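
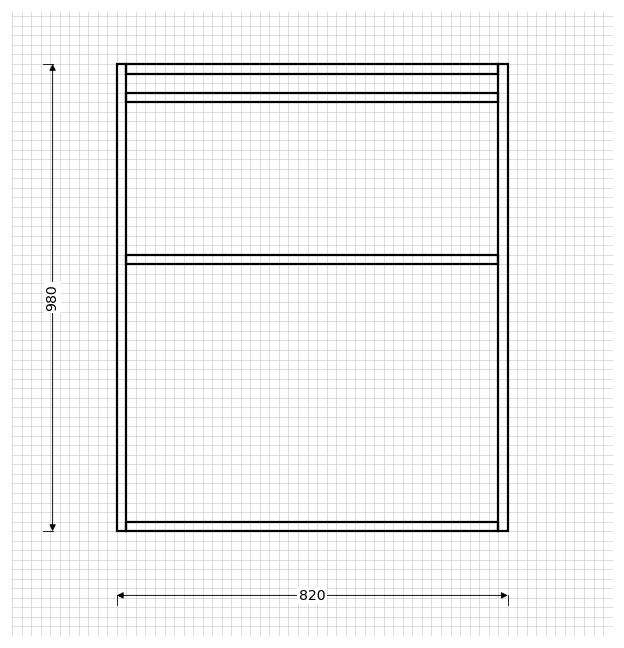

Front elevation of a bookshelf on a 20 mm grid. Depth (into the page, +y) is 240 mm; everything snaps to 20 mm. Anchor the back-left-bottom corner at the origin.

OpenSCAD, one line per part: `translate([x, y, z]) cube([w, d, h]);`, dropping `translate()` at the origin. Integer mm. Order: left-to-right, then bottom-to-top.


cube([20, 240, 980]);
translate([20, 0, 0]) cube([780, 240, 20]);
translate([20, 0, 560]) cube([780, 240, 20]);
translate([20, 0, 900]) cube([780, 240, 20]);
translate([20, 0, 960]) cube([780, 240, 20]);
translate([800, 0, 0]) cube([20, 240, 980]);


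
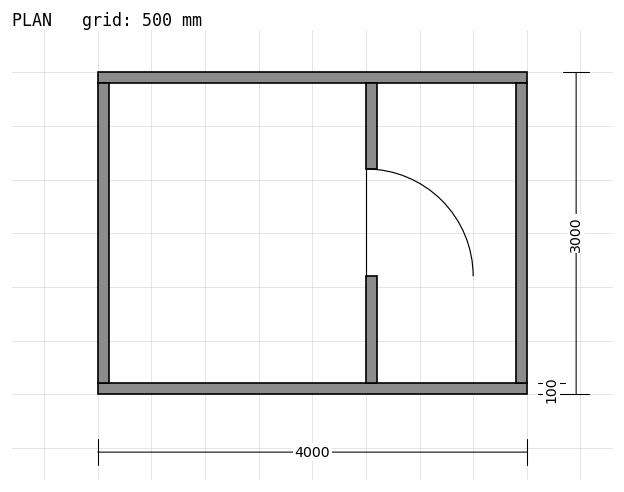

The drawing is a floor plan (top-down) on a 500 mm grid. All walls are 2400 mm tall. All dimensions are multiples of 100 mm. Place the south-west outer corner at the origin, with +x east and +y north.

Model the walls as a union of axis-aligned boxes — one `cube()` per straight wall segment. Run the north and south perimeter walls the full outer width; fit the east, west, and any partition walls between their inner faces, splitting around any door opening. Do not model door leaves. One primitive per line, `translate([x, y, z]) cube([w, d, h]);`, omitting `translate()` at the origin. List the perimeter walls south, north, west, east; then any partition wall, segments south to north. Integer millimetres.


cube([4000, 100, 2400]);
translate([0, 2900, 0]) cube([4000, 100, 2400]);
translate([0, 100, 0]) cube([100, 2800, 2400]);
translate([3900, 100, 0]) cube([100, 2800, 2400]);
translate([2500, 100, 0]) cube([100, 1000, 2400]);
translate([2500, 2100, 0]) cube([100, 800, 2400]);


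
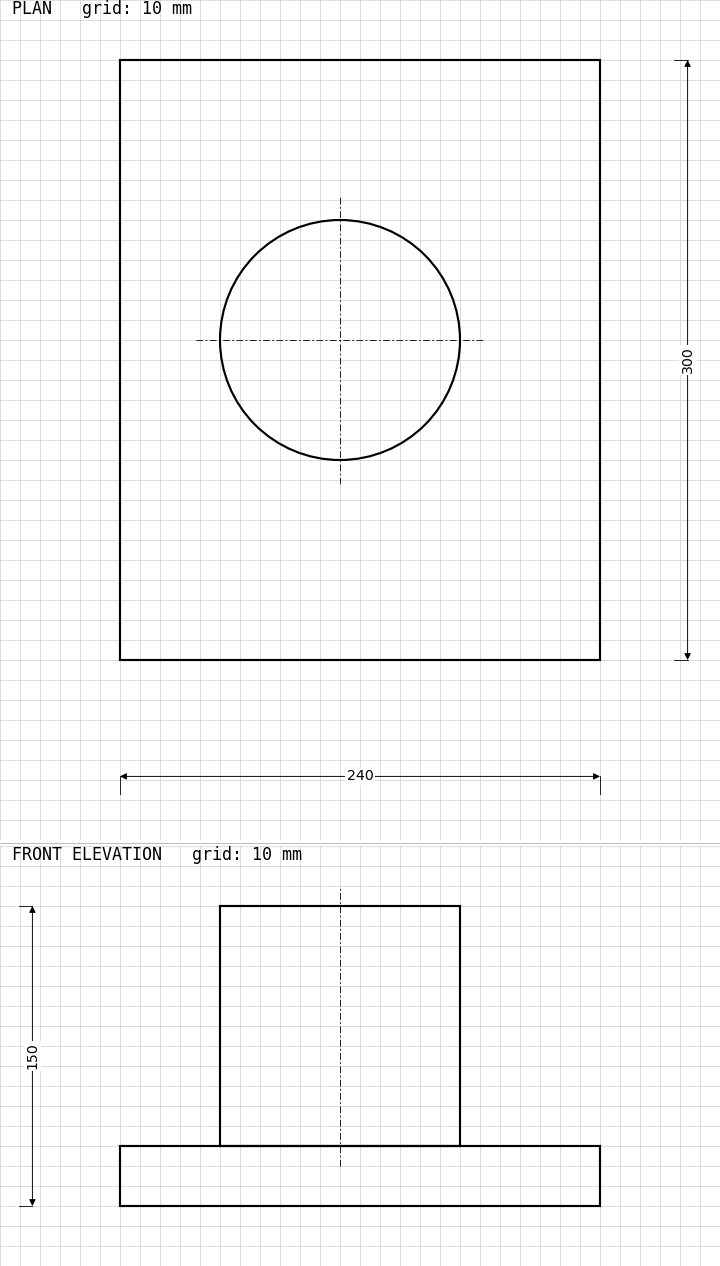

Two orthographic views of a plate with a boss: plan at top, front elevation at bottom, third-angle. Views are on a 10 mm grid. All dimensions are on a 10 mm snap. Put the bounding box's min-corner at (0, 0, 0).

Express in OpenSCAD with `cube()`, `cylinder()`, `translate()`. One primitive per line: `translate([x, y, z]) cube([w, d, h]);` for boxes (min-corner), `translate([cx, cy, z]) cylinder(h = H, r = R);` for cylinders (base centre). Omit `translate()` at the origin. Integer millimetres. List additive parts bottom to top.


cube([240, 300, 30]);
translate([110, 160, 30]) cylinder(h = 120, r = 60);


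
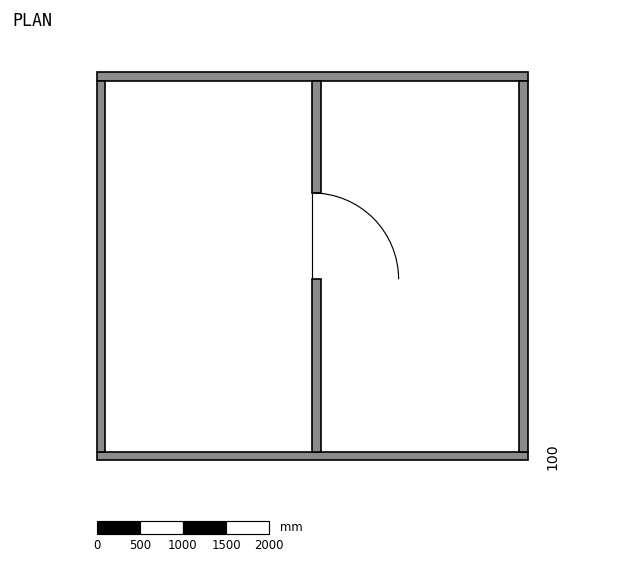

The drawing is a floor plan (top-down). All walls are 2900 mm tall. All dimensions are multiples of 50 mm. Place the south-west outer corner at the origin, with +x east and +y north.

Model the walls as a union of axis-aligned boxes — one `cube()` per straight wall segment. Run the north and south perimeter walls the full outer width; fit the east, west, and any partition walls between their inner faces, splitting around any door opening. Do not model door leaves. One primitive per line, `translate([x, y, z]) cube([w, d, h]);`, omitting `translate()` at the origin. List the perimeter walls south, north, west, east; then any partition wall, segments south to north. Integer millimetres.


cube([5000, 100, 2900]);
translate([0, 4400, 0]) cube([5000, 100, 2900]);
translate([0, 100, 0]) cube([100, 4300, 2900]);
translate([4900, 100, 0]) cube([100, 4300, 2900]);
translate([2500, 100, 0]) cube([100, 2000, 2900]);
translate([2500, 3100, 0]) cube([100, 1300, 2900]);


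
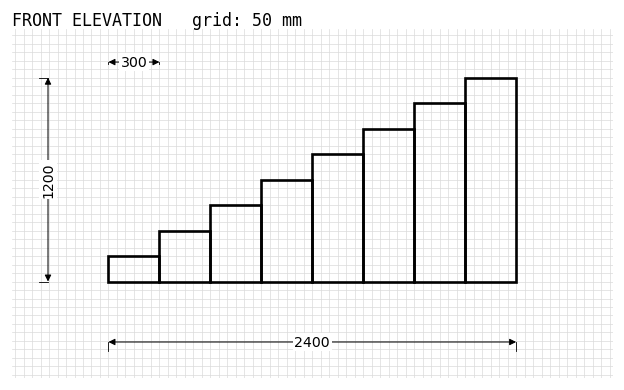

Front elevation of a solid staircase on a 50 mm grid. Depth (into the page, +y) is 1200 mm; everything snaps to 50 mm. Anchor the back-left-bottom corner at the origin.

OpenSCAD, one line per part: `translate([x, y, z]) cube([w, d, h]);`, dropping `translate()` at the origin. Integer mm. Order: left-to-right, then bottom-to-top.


cube([300, 1200, 150]);
translate([300, 0, 0]) cube([300, 1200, 300]);
translate([600, 0, 0]) cube([300, 1200, 450]);
translate([900, 0, 0]) cube([300, 1200, 600]);
translate([1200, 0, 0]) cube([300, 1200, 750]);
translate([1500, 0, 0]) cube([300, 1200, 900]);
translate([1800, 0, 0]) cube([300, 1200, 1050]);
translate([2100, 0, 0]) cube([300, 1200, 1200]);


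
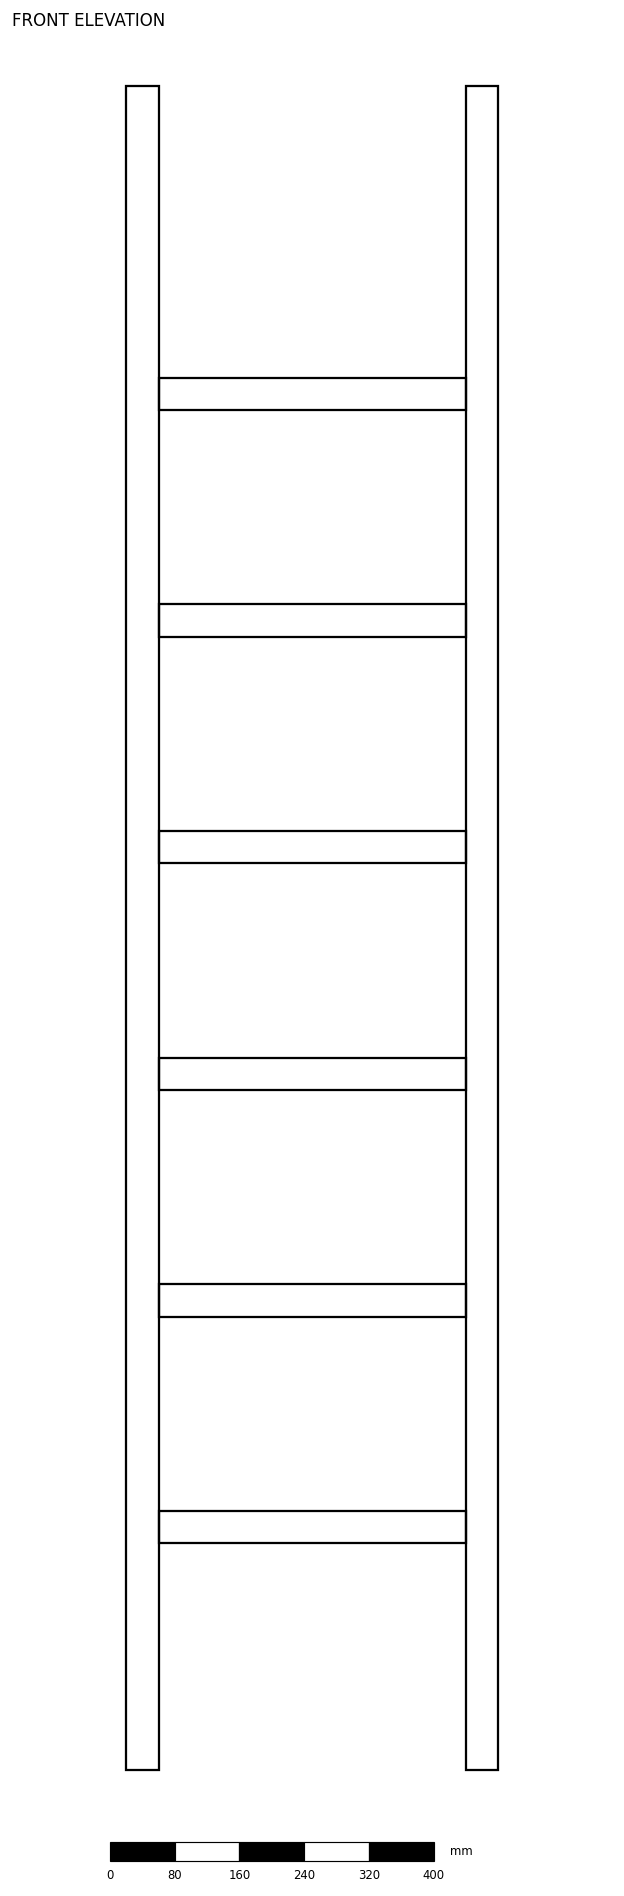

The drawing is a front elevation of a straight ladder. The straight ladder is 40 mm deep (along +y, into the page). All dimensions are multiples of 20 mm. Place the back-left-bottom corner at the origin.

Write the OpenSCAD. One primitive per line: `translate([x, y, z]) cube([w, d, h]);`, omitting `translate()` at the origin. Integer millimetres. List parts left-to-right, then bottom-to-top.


cube([40, 40, 2080]);
translate([40, 0, 280]) cube([380, 40, 40]);
translate([40, 0, 560]) cube([380, 40, 40]);
translate([40, 0, 840]) cube([380, 40, 40]);
translate([40, 0, 1120]) cube([380, 40, 40]);
translate([40, 0, 1400]) cube([380, 40, 40]);
translate([40, 0, 1680]) cube([380, 40, 40]);
translate([420, 0, 0]) cube([40, 40, 2080]);


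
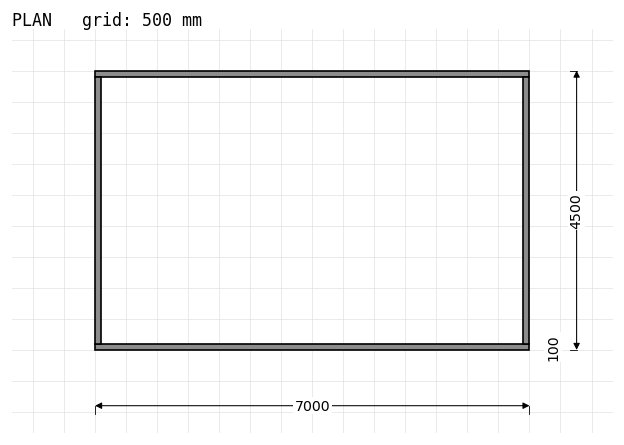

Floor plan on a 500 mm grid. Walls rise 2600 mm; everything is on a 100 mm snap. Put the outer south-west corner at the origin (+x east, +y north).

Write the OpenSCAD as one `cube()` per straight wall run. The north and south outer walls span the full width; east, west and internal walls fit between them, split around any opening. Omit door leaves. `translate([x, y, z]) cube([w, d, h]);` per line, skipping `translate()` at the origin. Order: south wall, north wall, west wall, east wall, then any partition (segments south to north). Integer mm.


cube([7000, 100, 2600]);
translate([0, 4400, 0]) cube([7000, 100, 2600]);
translate([0, 100, 0]) cube([100, 4300, 2600]);
translate([6900, 100, 0]) cube([100, 4300, 2600]);


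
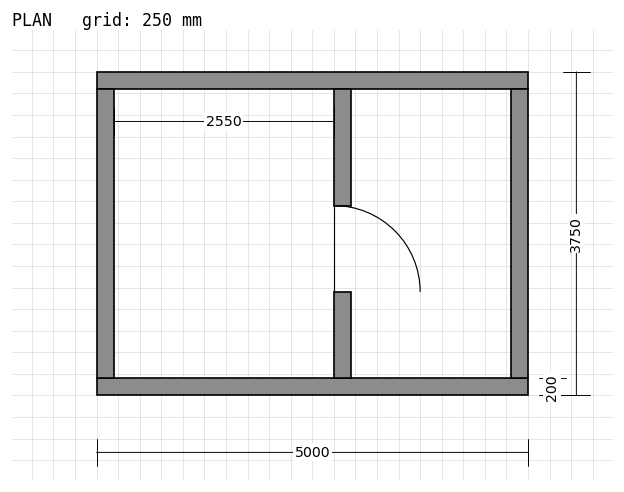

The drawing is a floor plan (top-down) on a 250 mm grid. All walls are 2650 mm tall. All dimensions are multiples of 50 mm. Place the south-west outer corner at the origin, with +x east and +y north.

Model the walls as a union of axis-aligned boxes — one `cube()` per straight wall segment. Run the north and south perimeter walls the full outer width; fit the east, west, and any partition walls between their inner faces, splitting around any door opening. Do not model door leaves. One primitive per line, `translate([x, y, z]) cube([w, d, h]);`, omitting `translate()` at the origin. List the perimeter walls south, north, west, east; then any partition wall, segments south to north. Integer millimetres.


cube([5000, 200, 2650]);
translate([0, 3550, 0]) cube([5000, 200, 2650]);
translate([0, 200, 0]) cube([200, 3350, 2650]);
translate([4800, 200, 0]) cube([200, 3350, 2650]);
translate([2750, 200, 0]) cube([200, 1000, 2650]);
translate([2750, 2200, 0]) cube([200, 1350, 2650]);


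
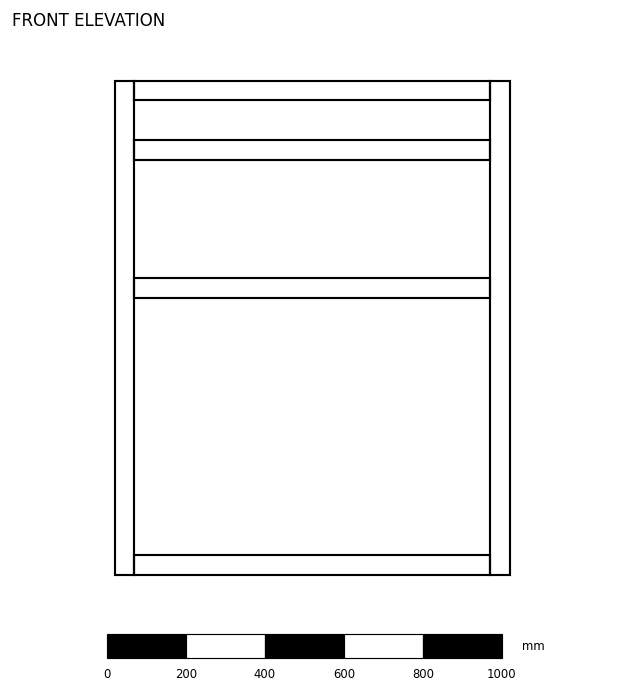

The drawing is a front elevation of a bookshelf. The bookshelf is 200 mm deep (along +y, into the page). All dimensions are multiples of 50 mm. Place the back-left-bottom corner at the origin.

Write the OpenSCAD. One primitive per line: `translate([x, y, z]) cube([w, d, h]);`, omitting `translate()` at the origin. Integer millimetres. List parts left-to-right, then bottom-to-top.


cube([50, 200, 1250]);
translate([50, 0, 0]) cube([900, 200, 50]);
translate([50, 0, 700]) cube([900, 200, 50]);
translate([50, 0, 1050]) cube([900, 200, 50]);
translate([50, 0, 1200]) cube([900, 200, 50]);
translate([950, 0, 0]) cube([50, 200, 1250]);


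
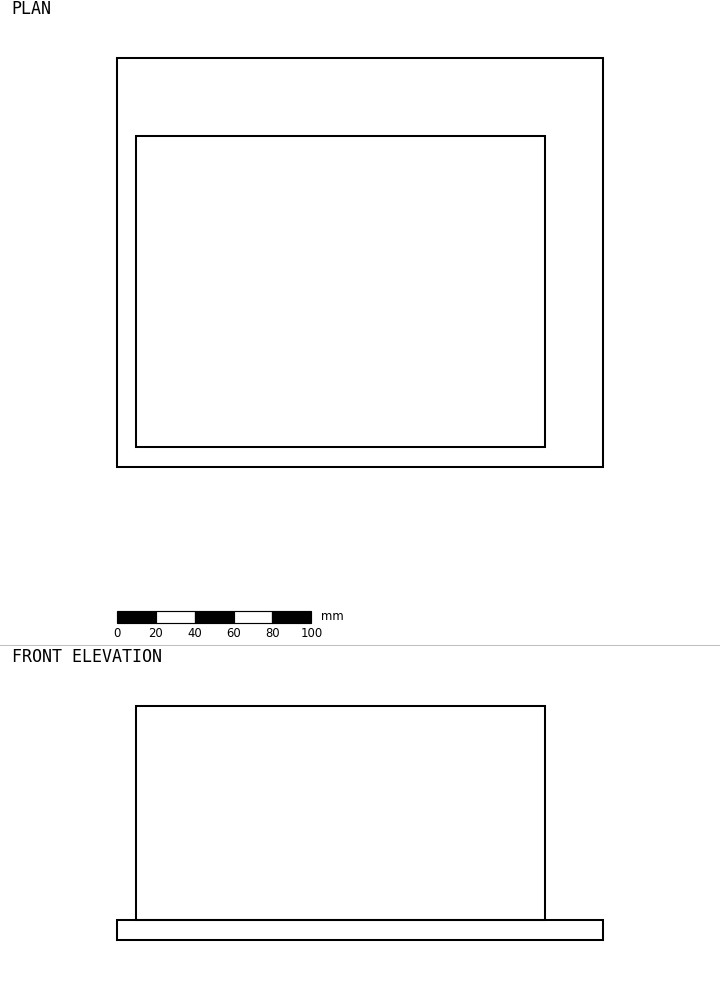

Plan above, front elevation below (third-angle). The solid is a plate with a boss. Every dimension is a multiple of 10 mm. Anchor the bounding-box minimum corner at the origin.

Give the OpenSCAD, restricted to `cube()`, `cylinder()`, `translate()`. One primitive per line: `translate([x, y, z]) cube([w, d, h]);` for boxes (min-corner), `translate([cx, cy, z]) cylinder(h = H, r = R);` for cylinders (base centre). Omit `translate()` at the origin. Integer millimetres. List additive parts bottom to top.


cube([250, 210, 10]);
translate([10, 10, 10]) cube([210, 160, 110]);


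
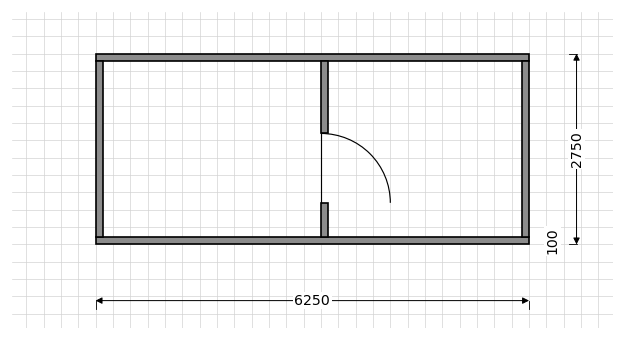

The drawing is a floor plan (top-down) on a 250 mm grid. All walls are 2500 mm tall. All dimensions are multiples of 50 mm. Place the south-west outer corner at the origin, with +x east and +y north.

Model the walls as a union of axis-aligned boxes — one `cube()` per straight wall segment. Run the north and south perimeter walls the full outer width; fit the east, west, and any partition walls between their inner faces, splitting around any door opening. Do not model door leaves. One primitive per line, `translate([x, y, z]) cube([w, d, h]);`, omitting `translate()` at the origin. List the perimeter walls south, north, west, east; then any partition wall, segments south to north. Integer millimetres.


cube([6250, 100, 2500]);
translate([0, 2650, 0]) cube([6250, 100, 2500]);
translate([0, 100, 0]) cube([100, 2550, 2500]);
translate([6150, 100, 0]) cube([100, 2550, 2500]);
translate([3250, 100, 0]) cube([100, 500, 2500]);
translate([3250, 1600, 0]) cube([100, 1050, 2500]);


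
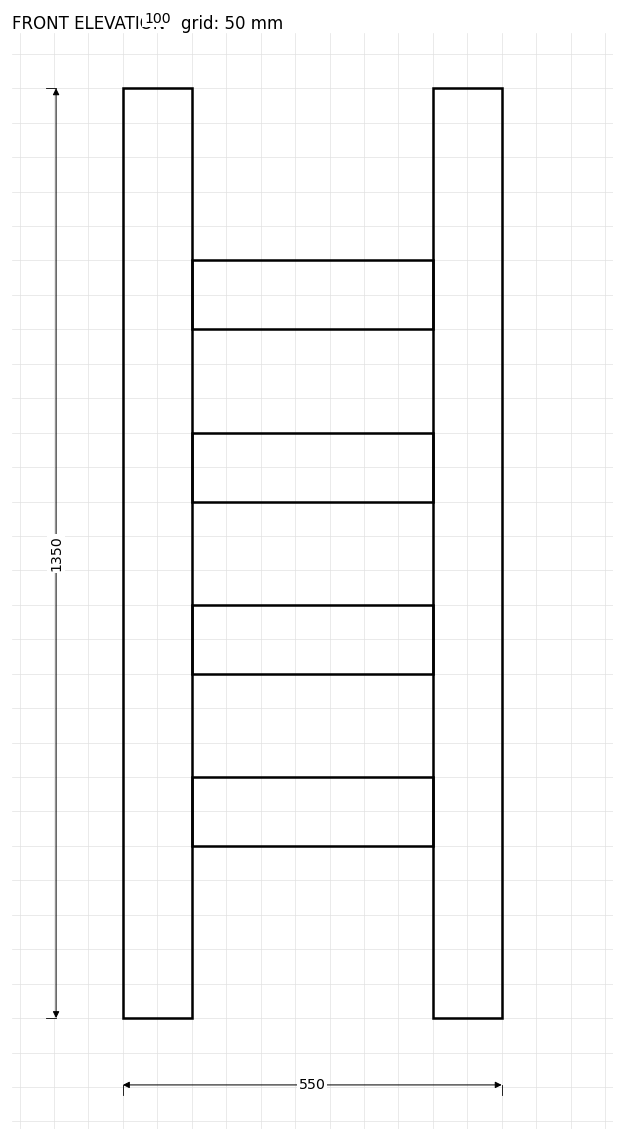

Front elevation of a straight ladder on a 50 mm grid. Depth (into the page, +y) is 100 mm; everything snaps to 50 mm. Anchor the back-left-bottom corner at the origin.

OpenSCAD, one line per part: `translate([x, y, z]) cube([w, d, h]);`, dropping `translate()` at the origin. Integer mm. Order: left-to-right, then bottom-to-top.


cube([100, 100, 1350]);
translate([100, 0, 250]) cube([350, 100, 100]);
translate([100, 0, 500]) cube([350, 100, 100]);
translate([100, 0, 750]) cube([350, 100, 100]);
translate([100, 0, 1000]) cube([350, 100, 100]);
translate([450, 0, 0]) cube([100, 100, 1350]);


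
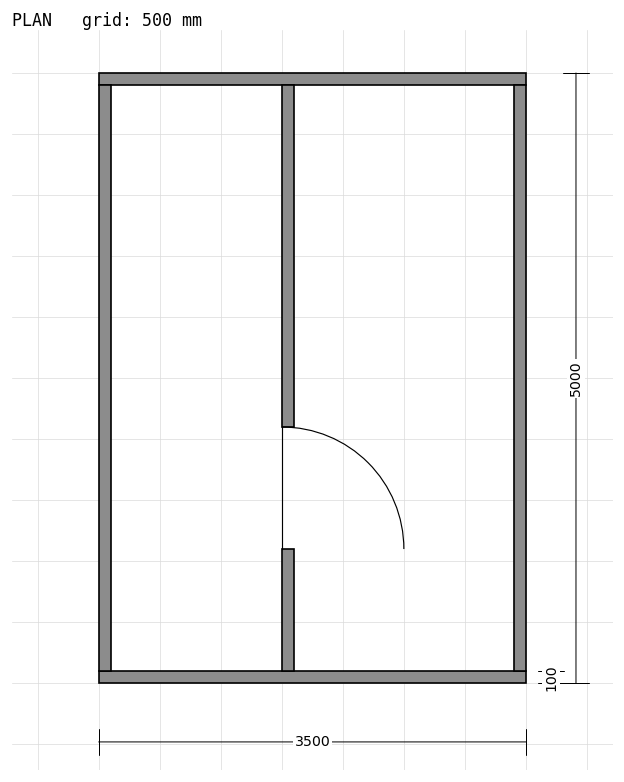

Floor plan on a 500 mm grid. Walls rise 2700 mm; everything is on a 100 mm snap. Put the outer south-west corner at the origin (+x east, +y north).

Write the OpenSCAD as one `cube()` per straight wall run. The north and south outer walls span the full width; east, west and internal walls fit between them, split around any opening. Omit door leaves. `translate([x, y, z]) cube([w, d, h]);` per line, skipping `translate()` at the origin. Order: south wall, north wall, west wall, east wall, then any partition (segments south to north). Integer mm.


cube([3500, 100, 2700]);
translate([0, 4900, 0]) cube([3500, 100, 2700]);
translate([0, 100, 0]) cube([100, 4800, 2700]);
translate([3400, 100, 0]) cube([100, 4800, 2700]);
translate([1500, 100, 0]) cube([100, 1000, 2700]);
translate([1500, 2100, 0]) cube([100, 2800, 2700]);


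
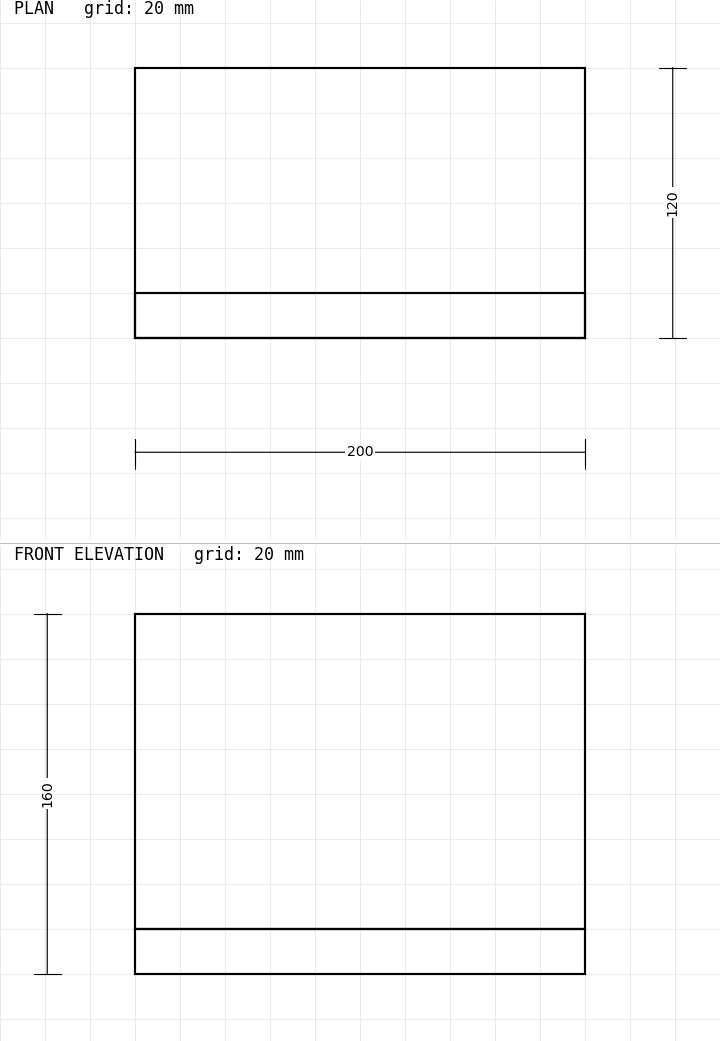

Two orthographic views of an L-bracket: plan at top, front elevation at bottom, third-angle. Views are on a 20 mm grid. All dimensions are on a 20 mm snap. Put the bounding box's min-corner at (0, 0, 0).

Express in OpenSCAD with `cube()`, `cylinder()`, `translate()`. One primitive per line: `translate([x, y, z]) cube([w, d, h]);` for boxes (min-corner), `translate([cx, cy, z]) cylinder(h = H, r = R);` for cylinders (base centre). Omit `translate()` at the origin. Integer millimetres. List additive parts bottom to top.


cube([200, 120, 20]);
translate([0, 0, 20]) cube([200, 20, 140]);


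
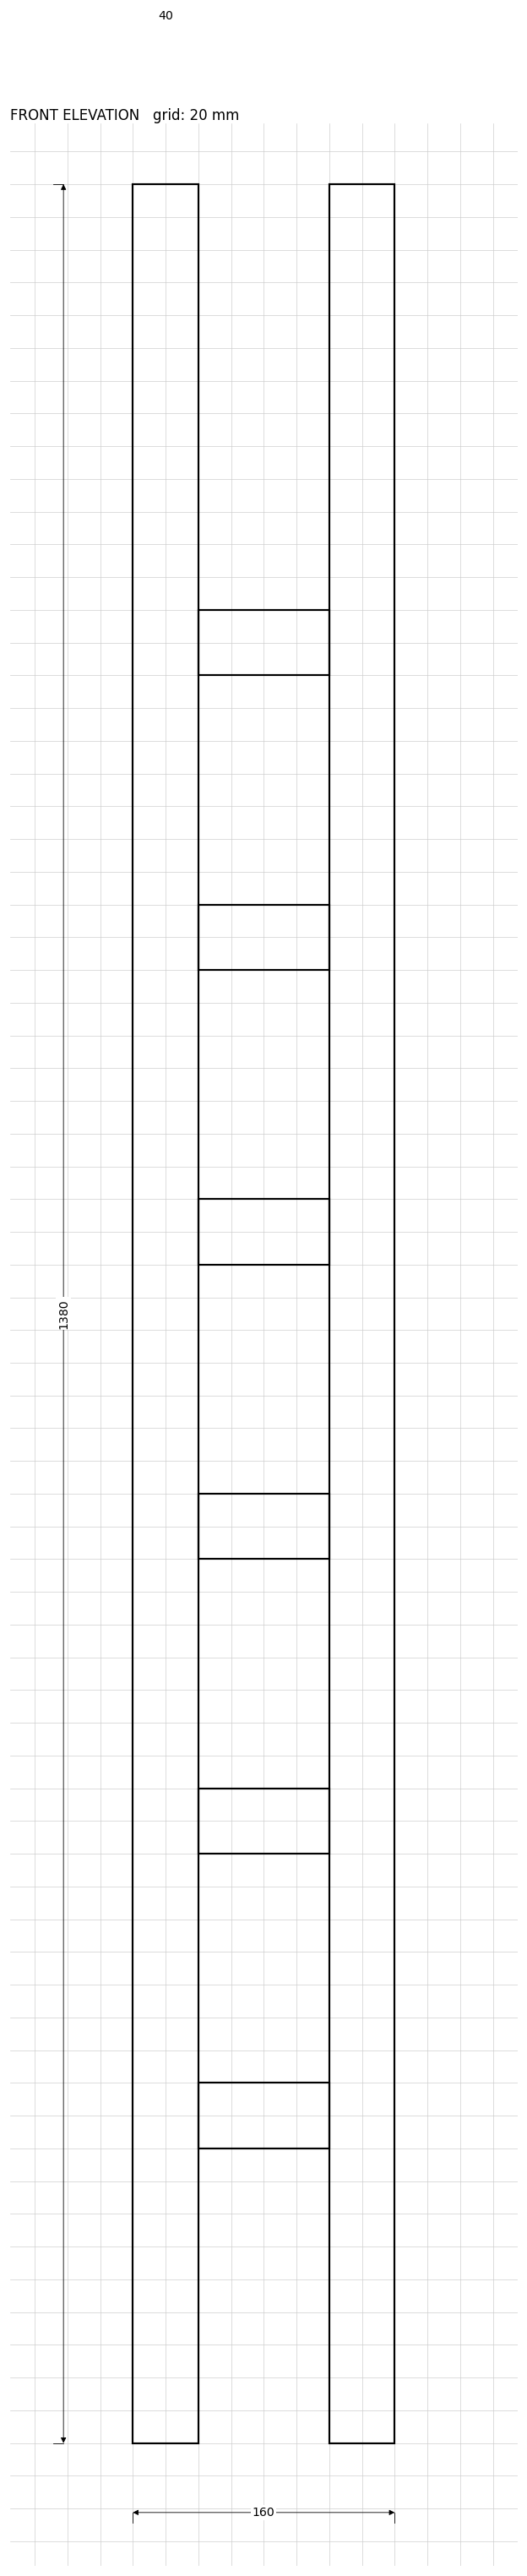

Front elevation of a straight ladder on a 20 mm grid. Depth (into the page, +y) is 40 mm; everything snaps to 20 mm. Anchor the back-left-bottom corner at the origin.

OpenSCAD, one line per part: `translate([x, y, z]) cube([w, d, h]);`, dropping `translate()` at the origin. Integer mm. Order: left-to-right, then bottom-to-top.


cube([40, 40, 1380]);
translate([40, 0, 180]) cube([80, 40, 40]);
translate([40, 0, 360]) cube([80, 40, 40]);
translate([40, 0, 540]) cube([80, 40, 40]);
translate([40, 0, 720]) cube([80, 40, 40]);
translate([40, 0, 900]) cube([80, 40, 40]);
translate([40, 0, 1080]) cube([80, 40, 40]);
translate([120, 0, 0]) cube([40, 40, 1380]);


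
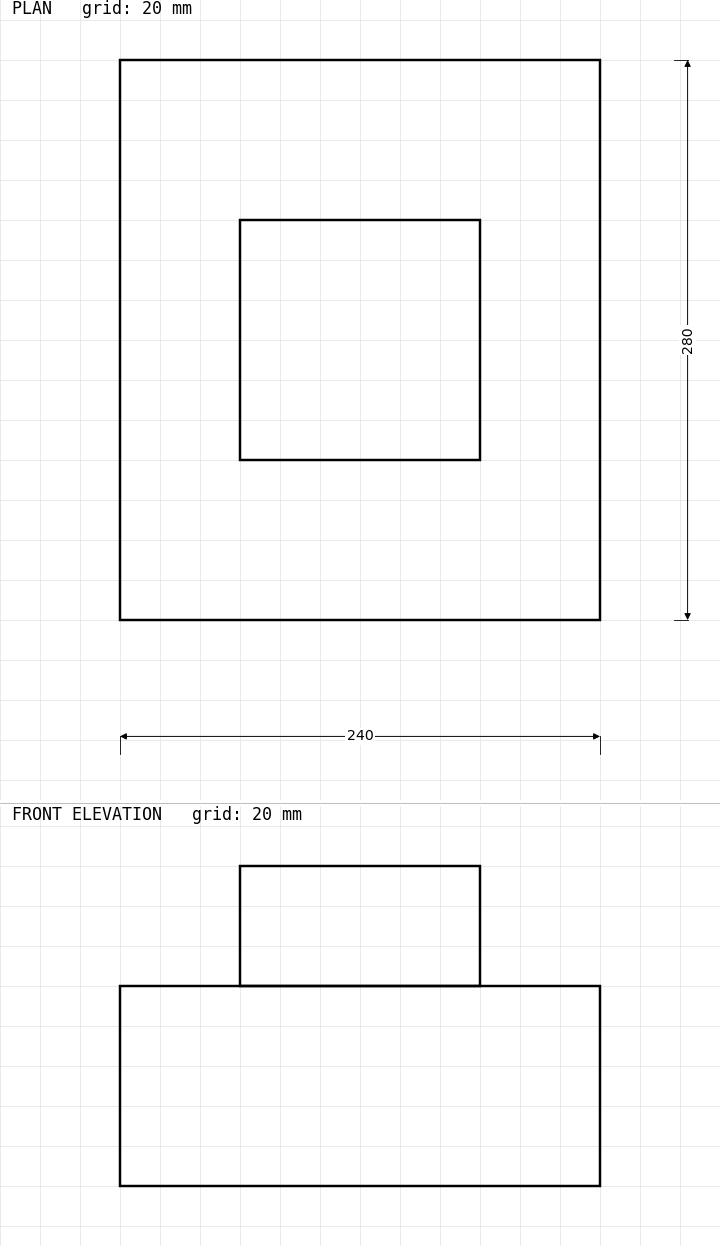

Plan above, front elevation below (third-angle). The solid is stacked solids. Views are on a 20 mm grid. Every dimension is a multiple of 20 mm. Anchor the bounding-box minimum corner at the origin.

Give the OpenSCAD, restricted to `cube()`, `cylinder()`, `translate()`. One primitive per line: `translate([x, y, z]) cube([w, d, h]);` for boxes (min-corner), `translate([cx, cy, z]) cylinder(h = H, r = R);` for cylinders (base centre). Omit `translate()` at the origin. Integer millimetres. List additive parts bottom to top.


cube([240, 280, 100]);
translate([60, 80, 100]) cube([120, 120, 60]);


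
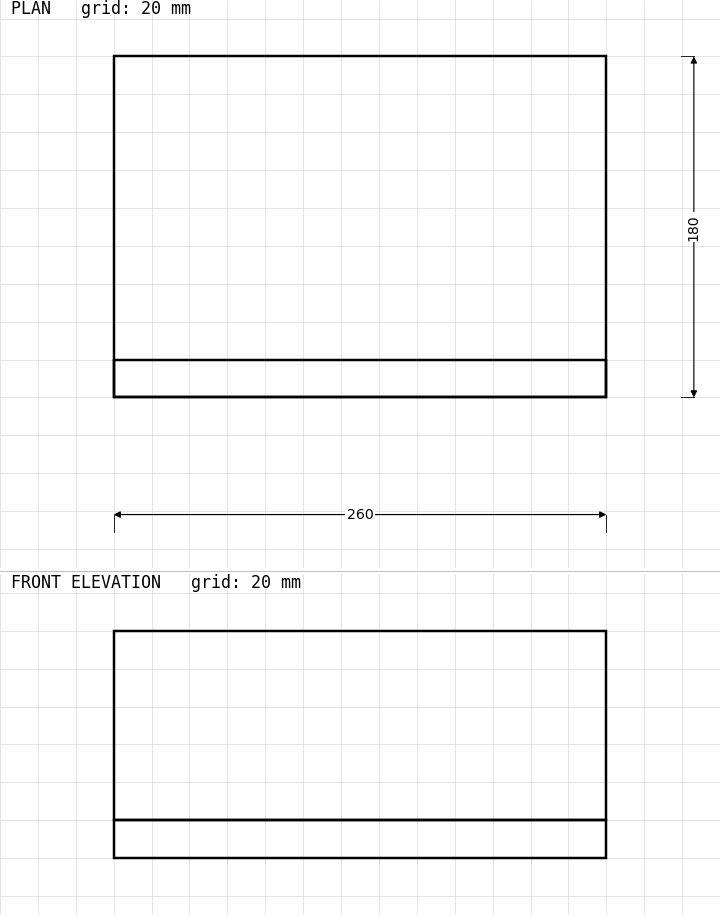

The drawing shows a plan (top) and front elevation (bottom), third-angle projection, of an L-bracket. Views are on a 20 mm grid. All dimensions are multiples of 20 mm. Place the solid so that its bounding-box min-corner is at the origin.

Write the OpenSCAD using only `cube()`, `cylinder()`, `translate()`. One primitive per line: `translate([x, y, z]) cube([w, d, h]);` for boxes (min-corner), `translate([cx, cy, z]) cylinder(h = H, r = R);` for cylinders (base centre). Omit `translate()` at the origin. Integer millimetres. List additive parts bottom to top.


cube([260, 180, 20]);
translate([0, 0, 20]) cube([260, 20, 100]);


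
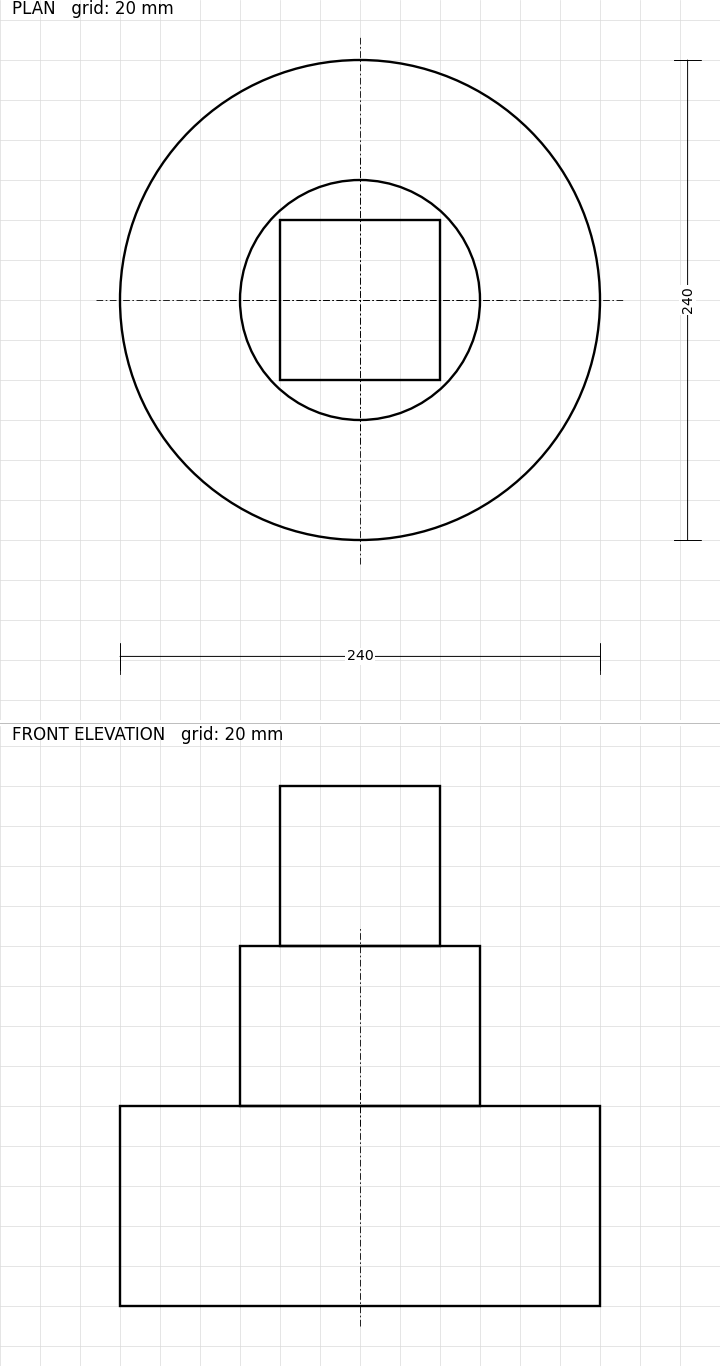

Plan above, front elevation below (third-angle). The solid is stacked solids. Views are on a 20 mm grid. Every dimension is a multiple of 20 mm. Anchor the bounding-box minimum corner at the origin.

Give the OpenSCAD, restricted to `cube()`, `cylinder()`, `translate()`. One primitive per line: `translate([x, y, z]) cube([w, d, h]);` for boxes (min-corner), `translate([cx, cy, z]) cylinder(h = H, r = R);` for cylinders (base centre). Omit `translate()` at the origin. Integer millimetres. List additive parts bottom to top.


translate([120, 120, 0]) cylinder(h = 100, r = 120);
translate([120, 120, 100]) cylinder(h = 80, r = 60);
translate([80, 80, 180]) cube([80, 80, 80]);


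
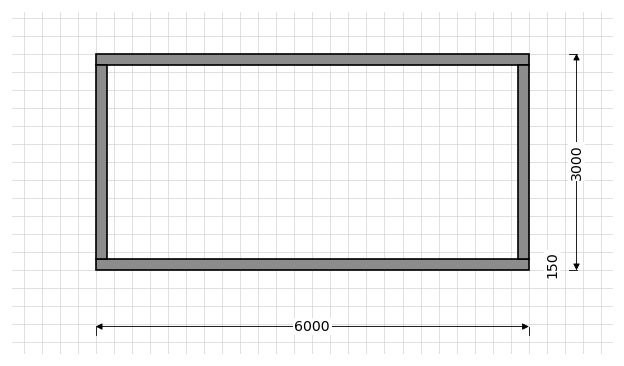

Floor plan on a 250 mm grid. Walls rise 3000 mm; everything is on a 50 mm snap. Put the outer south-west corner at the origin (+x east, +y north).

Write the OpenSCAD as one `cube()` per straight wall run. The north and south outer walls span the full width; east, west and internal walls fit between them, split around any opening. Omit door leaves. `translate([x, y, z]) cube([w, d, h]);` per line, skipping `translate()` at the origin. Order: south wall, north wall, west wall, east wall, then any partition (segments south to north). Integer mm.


cube([6000, 150, 3000]);
translate([0, 2850, 0]) cube([6000, 150, 3000]);
translate([0, 150, 0]) cube([150, 2700, 3000]);
translate([5850, 150, 0]) cube([150, 2700, 3000]);


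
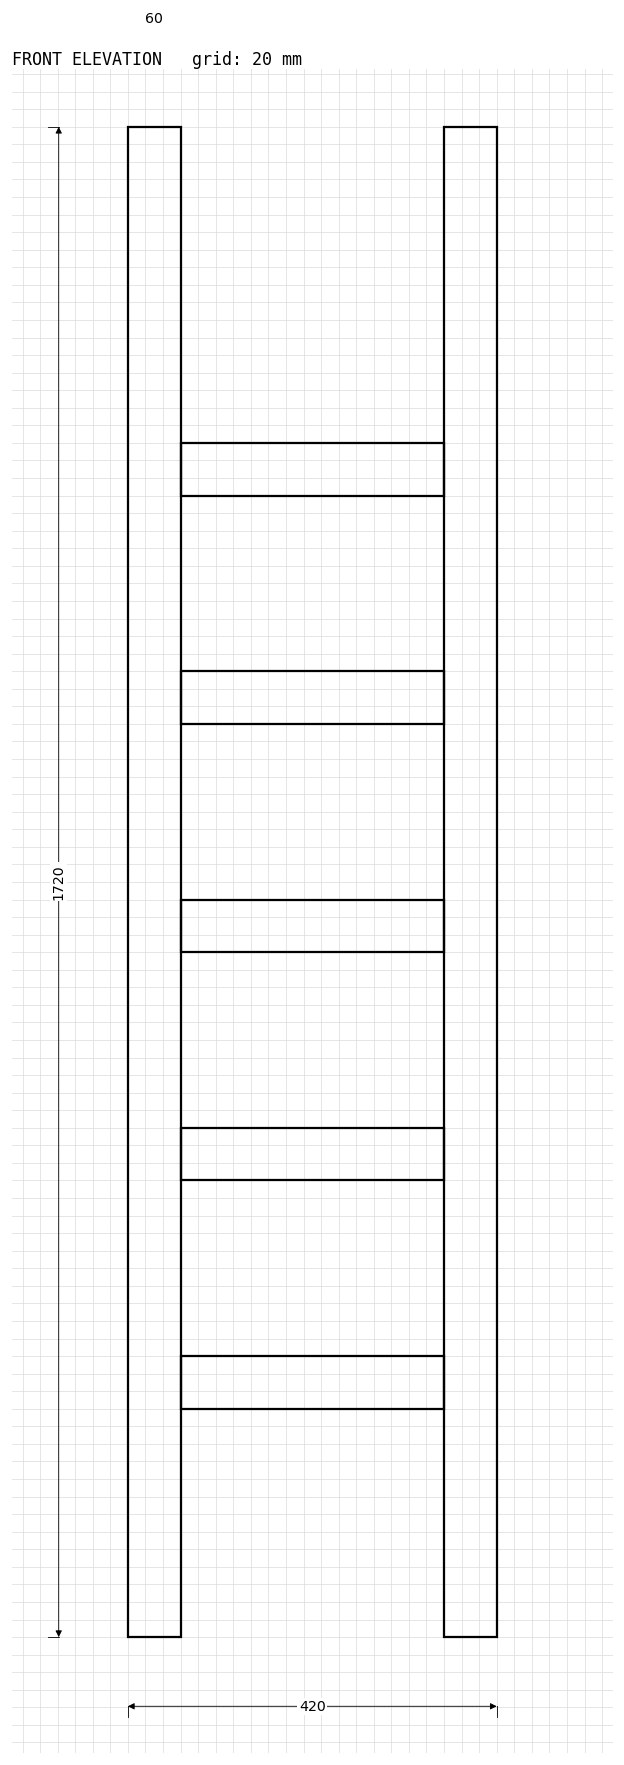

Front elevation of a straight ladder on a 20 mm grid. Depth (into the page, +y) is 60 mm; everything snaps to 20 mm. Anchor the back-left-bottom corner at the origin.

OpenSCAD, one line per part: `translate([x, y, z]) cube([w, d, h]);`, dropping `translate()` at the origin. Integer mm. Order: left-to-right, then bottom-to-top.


cube([60, 60, 1720]);
translate([60, 0, 260]) cube([300, 60, 60]);
translate([60, 0, 520]) cube([300, 60, 60]);
translate([60, 0, 780]) cube([300, 60, 60]);
translate([60, 0, 1040]) cube([300, 60, 60]);
translate([60, 0, 1300]) cube([300, 60, 60]);
translate([360, 0, 0]) cube([60, 60, 1720]);


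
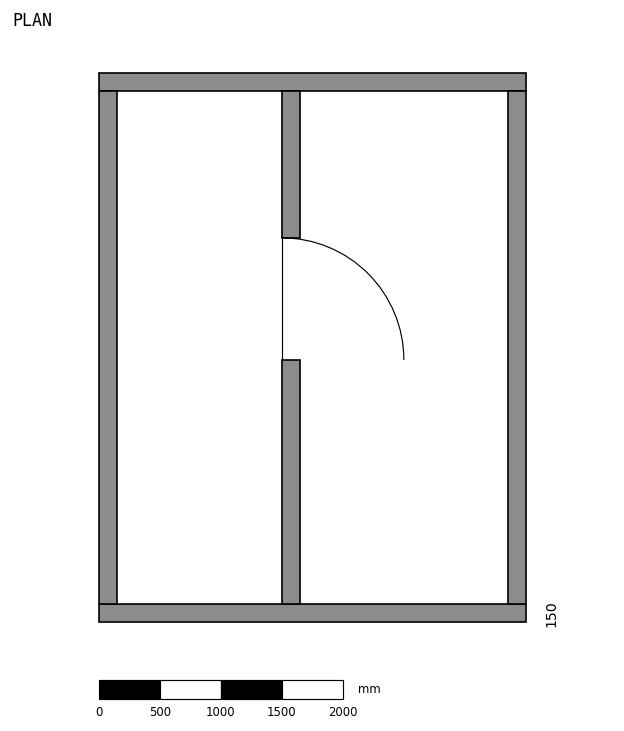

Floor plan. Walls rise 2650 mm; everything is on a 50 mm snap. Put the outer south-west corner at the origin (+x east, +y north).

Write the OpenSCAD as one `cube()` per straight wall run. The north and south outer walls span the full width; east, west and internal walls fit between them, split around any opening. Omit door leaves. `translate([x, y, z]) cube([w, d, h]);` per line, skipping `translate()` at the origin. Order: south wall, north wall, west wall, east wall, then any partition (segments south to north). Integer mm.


cube([3500, 150, 2650]);
translate([0, 4350, 0]) cube([3500, 150, 2650]);
translate([0, 150, 0]) cube([150, 4200, 2650]);
translate([3350, 150, 0]) cube([150, 4200, 2650]);
translate([1500, 150, 0]) cube([150, 2000, 2650]);
translate([1500, 3150, 0]) cube([150, 1200, 2650]);


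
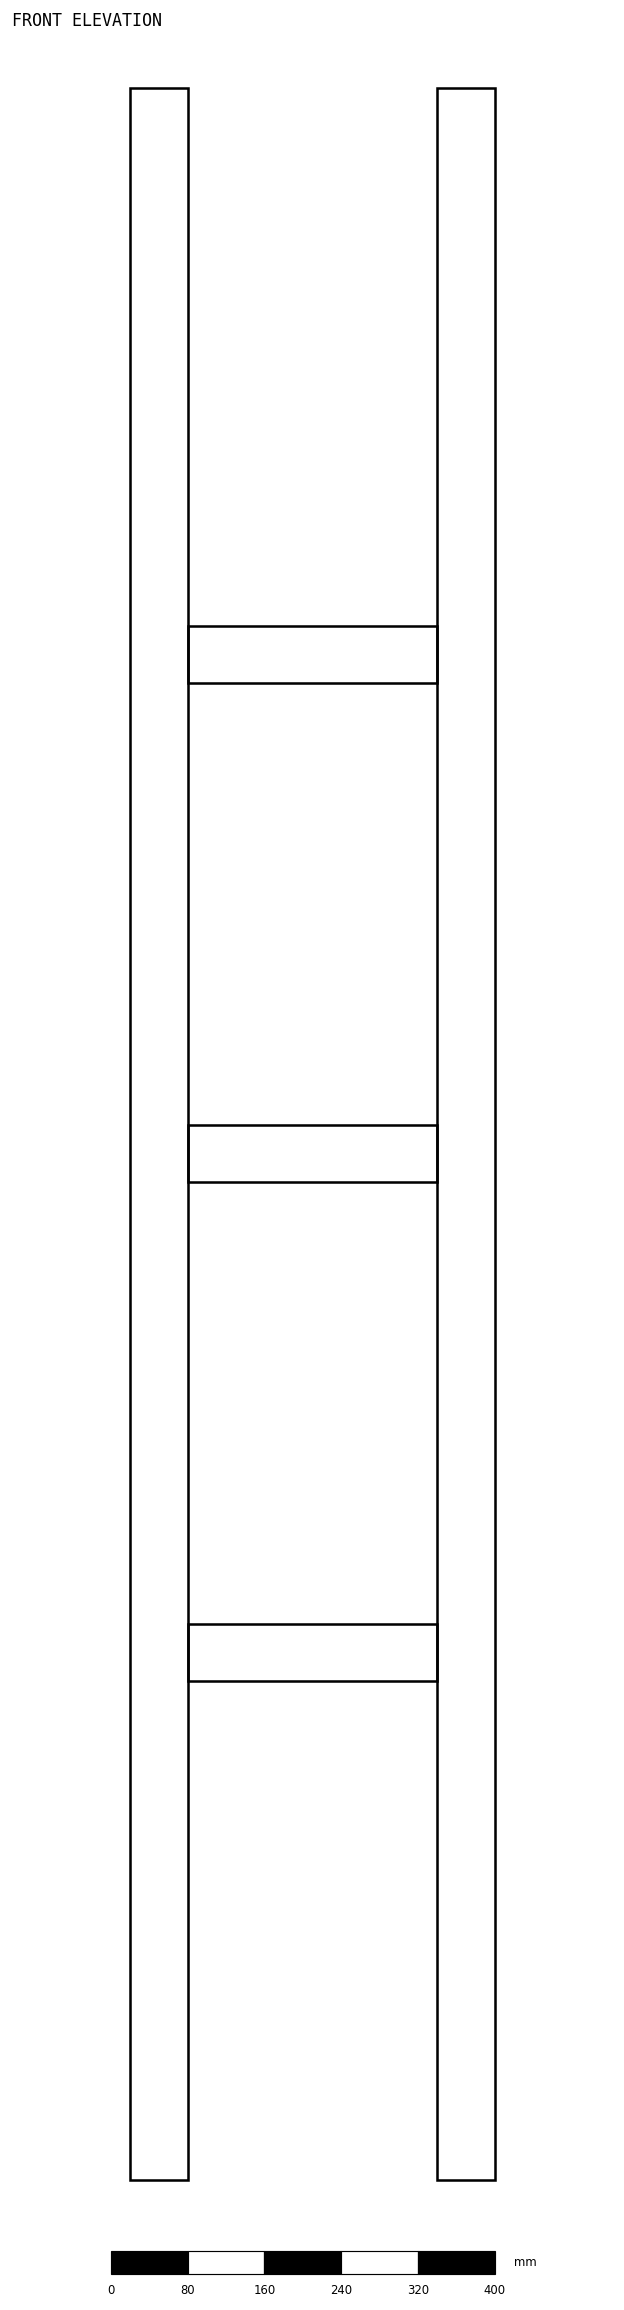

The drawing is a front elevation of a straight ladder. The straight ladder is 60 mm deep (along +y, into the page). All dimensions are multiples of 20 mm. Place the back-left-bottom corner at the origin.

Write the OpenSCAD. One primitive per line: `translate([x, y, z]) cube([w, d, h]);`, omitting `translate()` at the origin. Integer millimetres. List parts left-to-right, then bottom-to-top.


cube([60, 60, 2180]);
translate([60, 0, 520]) cube([260, 60, 60]);
translate([60, 0, 1040]) cube([260, 60, 60]);
translate([60, 0, 1560]) cube([260, 60, 60]);
translate([320, 0, 0]) cube([60, 60, 2180]);


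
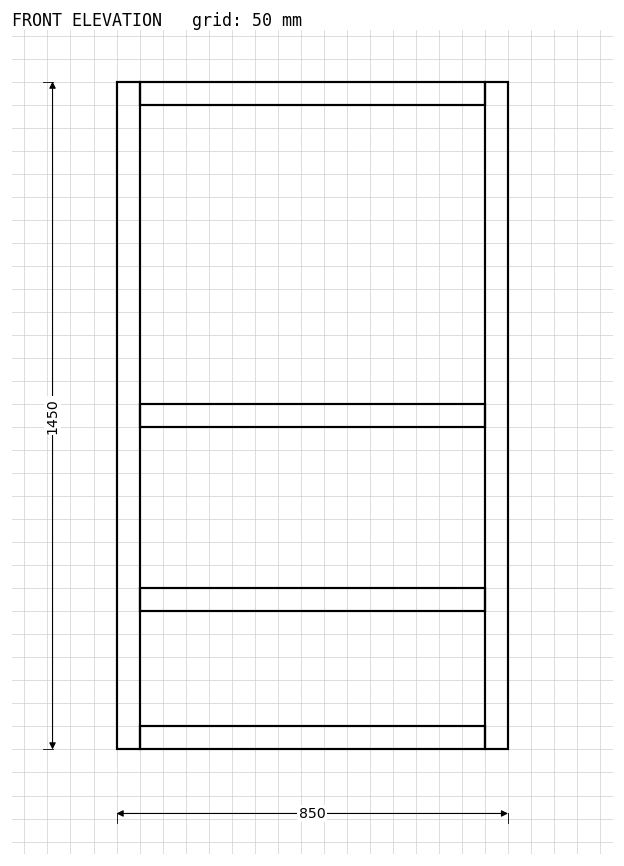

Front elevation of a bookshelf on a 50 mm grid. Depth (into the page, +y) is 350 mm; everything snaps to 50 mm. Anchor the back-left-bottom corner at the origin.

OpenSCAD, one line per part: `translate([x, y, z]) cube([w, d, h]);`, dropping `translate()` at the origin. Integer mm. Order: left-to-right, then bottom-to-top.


cube([50, 350, 1450]);
translate([50, 0, 0]) cube([750, 350, 50]);
translate([50, 0, 300]) cube([750, 350, 50]);
translate([50, 0, 700]) cube([750, 350, 50]);
translate([50, 0, 1400]) cube([750, 350, 50]);
translate([800, 0, 0]) cube([50, 350, 1450]);


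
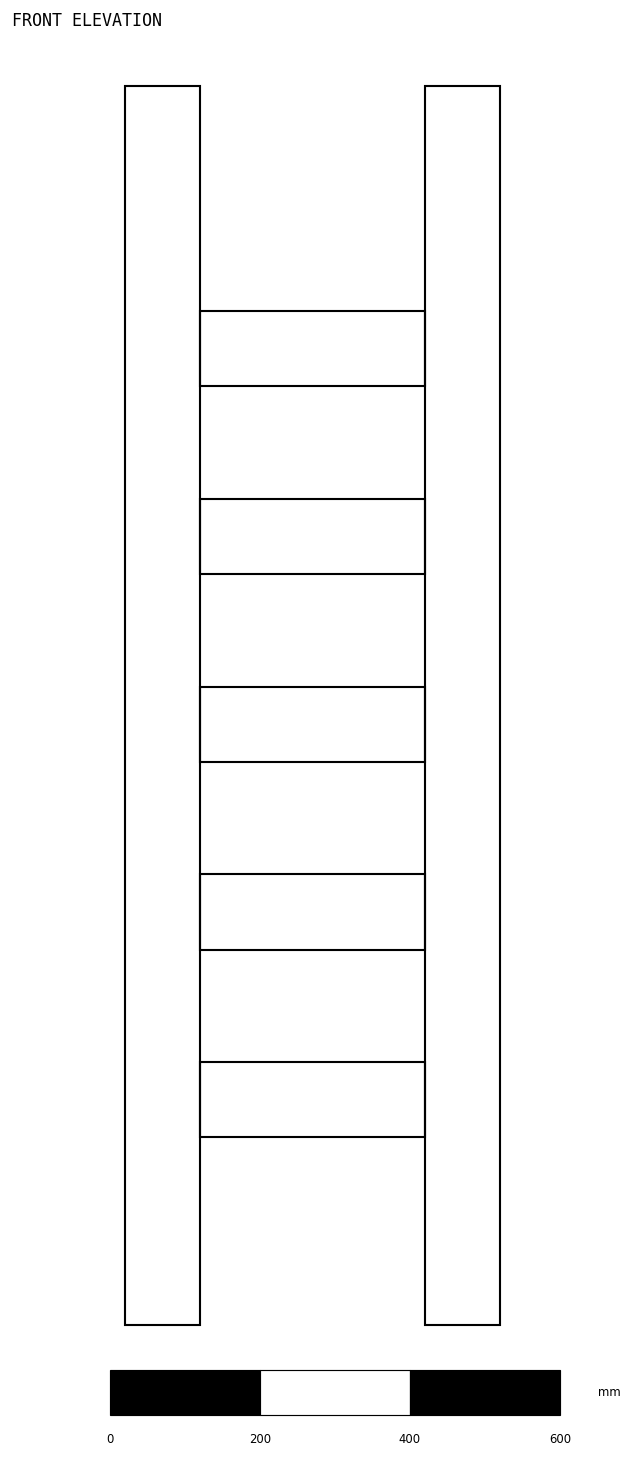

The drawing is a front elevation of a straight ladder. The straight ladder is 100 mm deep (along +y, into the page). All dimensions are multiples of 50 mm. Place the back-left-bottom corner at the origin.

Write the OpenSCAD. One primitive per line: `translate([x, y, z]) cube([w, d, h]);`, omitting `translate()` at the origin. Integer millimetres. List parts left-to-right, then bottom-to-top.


cube([100, 100, 1650]);
translate([100, 0, 250]) cube([300, 100, 100]);
translate([100, 0, 500]) cube([300, 100, 100]);
translate([100, 0, 750]) cube([300, 100, 100]);
translate([100, 0, 1000]) cube([300, 100, 100]);
translate([100, 0, 1250]) cube([300, 100, 100]);
translate([400, 0, 0]) cube([100, 100, 1650]);


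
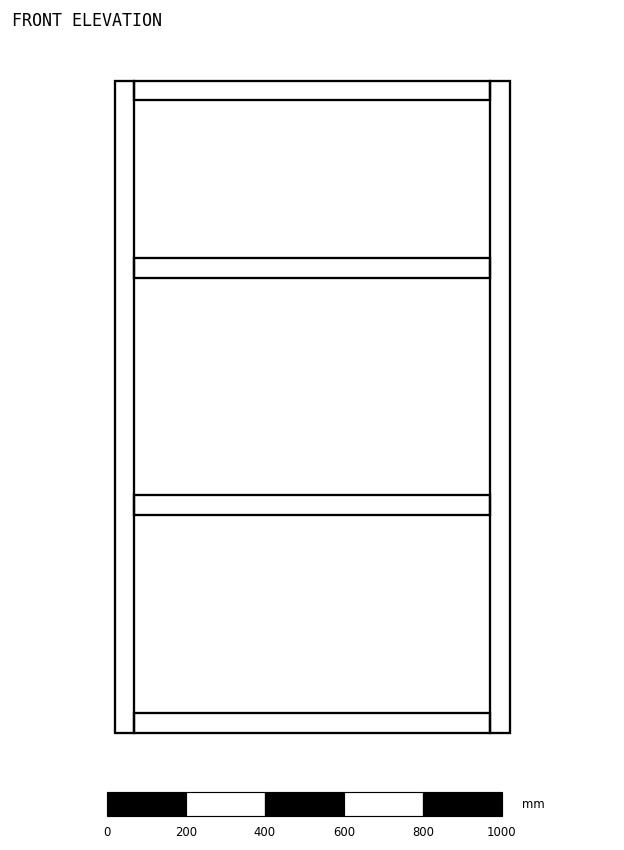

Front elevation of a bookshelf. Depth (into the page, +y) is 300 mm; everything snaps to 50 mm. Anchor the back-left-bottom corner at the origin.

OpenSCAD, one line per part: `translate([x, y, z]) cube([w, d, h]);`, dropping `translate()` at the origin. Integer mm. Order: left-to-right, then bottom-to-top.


cube([50, 300, 1650]);
translate([50, 0, 0]) cube([900, 300, 50]);
translate([50, 0, 550]) cube([900, 300, 50]);
translate([50, 0, 1150]) cube([900, 300, 50]);
translate([50, 0, 1600]) cube([900, 300, 50]);
translate([950, 0, 0]) cube([50, 300, 1650]);


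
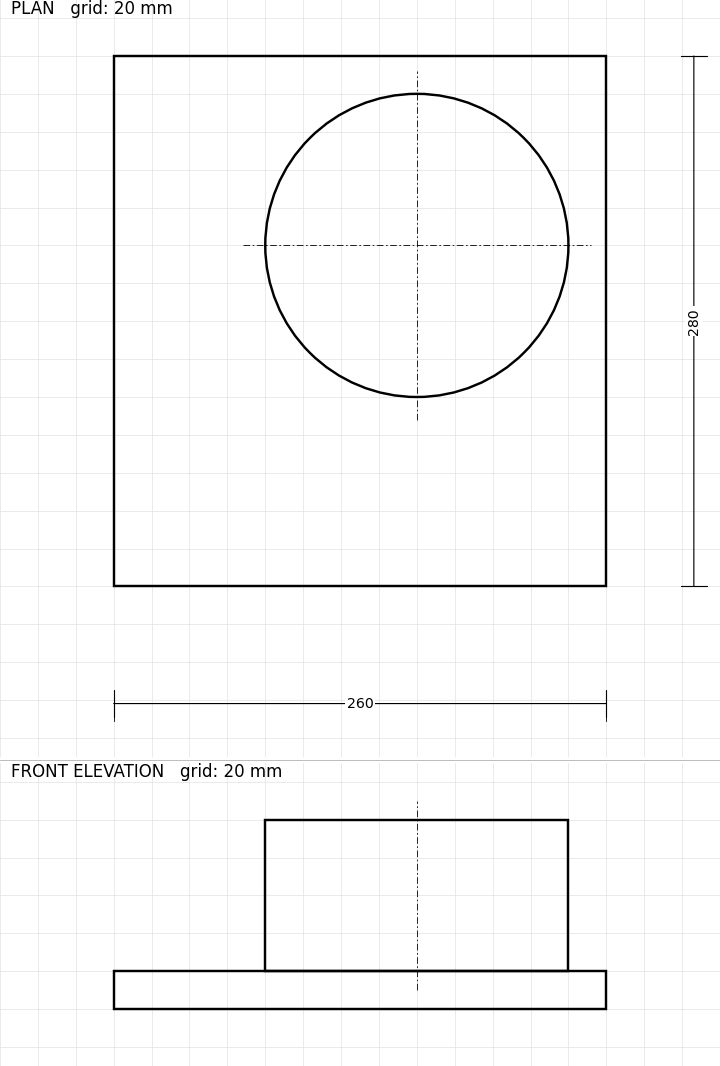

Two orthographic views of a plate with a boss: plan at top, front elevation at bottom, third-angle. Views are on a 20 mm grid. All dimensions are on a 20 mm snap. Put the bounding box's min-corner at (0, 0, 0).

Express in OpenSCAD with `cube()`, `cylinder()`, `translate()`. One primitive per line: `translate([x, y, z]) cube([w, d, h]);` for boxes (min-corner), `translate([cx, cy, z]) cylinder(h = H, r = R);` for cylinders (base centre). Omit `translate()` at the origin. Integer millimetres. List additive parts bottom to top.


cube([260, 280, 20]);
translate([160, 180, 20]) cylinder(h = 80, r = 80);


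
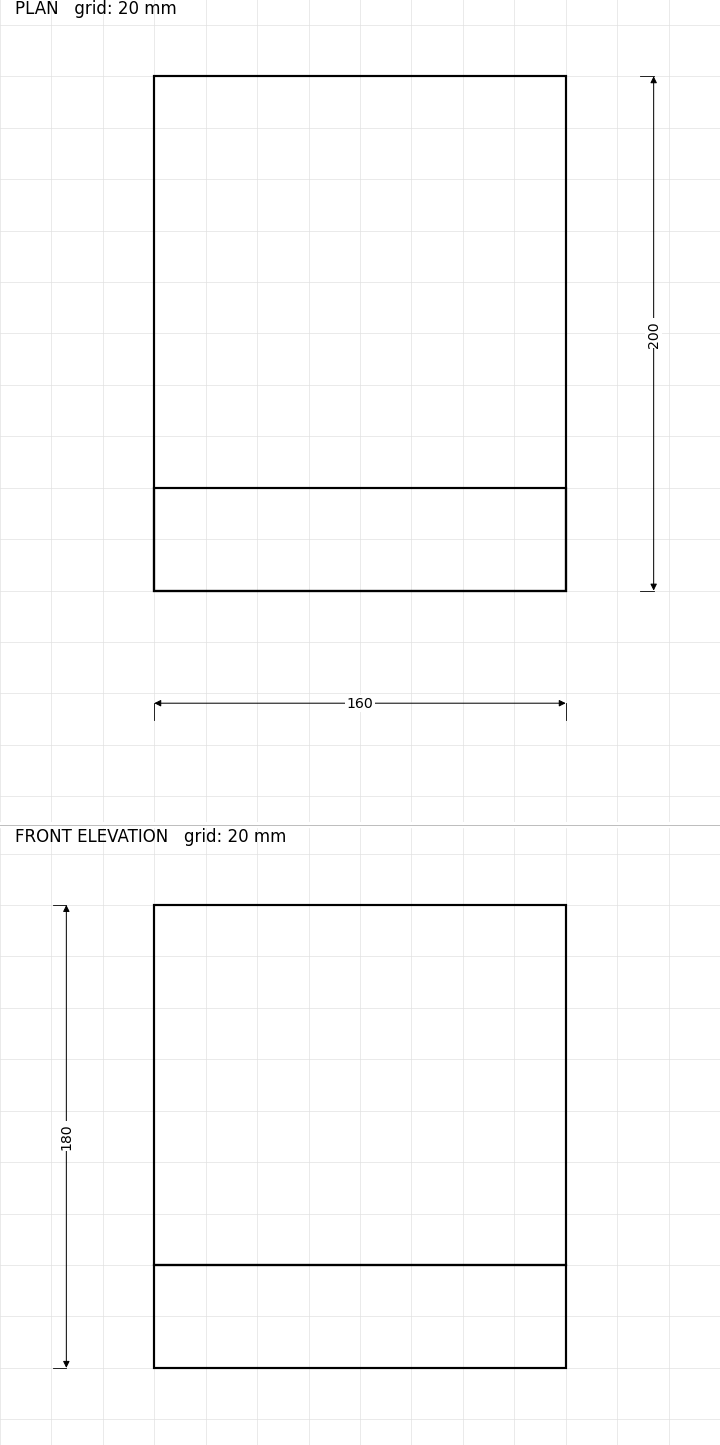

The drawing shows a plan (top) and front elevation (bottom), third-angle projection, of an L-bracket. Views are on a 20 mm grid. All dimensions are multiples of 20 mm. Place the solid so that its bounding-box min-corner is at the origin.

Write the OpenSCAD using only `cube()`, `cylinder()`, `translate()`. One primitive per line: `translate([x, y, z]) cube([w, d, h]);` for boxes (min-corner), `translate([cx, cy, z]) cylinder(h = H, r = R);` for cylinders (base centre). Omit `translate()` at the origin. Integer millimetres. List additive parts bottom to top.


cube([160, 200, 40]);
translate([0, 0, 40]) cube([160, 40, 140]);


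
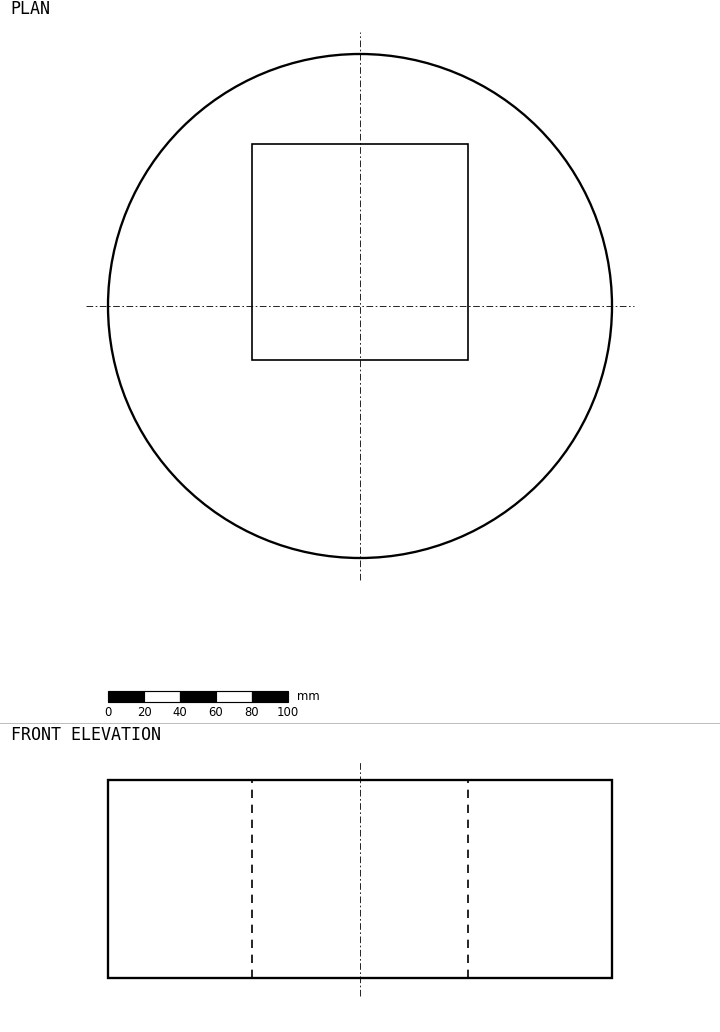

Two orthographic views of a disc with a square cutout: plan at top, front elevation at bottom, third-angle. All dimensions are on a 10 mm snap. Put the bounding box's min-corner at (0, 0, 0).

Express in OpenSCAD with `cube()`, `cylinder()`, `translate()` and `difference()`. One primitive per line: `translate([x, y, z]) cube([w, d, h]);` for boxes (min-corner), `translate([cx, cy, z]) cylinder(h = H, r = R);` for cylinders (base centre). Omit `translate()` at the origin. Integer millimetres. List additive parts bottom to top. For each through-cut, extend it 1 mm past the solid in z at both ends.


difference() {
  translate([140, 140, 0]) cylinder(h = 110, r = 140);
  translate([80, 110, -1]) cube([120, 120, 112]);
}


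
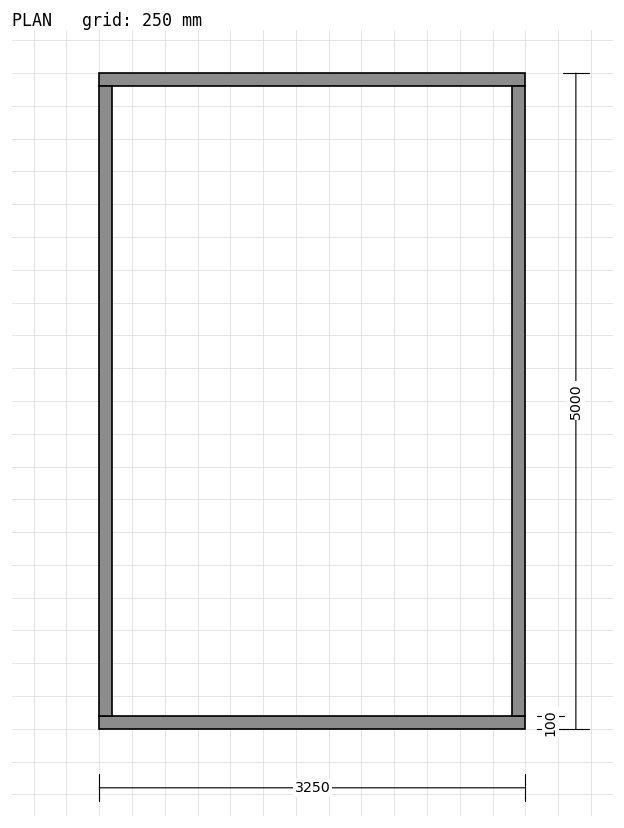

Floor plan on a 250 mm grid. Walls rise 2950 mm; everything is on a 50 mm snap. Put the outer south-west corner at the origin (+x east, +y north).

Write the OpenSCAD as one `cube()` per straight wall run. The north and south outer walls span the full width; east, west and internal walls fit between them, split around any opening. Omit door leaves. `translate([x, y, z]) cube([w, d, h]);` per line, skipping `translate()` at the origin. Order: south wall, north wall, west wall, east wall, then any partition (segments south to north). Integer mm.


cube([3250, 100, 2950]);
translate([0, 4900, 0]) cube([3250, 100, 2950]);
translate([0, 100, 0]) cube([100, 4800, 2950]);
translate([3150, 100, 0]) cube([100, 4800, 2950]);


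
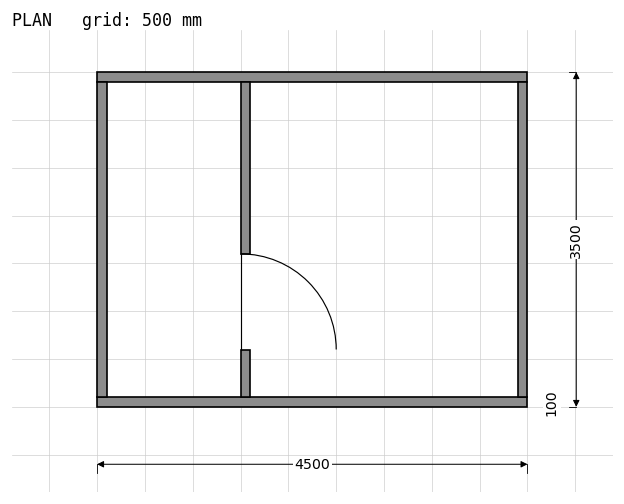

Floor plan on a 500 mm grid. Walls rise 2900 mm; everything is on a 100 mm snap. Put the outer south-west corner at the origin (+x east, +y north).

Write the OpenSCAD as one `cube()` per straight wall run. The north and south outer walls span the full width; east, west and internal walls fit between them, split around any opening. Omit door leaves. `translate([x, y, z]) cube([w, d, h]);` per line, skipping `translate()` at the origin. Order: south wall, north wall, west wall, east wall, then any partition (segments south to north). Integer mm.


cube([4500, 100, 2900]);
translate([0, 3400, 0]) cube([4500, 100, 2900]);
translate([0, 100, 0]) cube([100, 3300, 2900]);
translate([4400, 100, 0]) cube([100, 3300, 2900]);
translate([1500, 100, 0]) cube([100, 500, 2900]);
translate([1500, 1600, 0]) cube([100, 1800, 2900]);


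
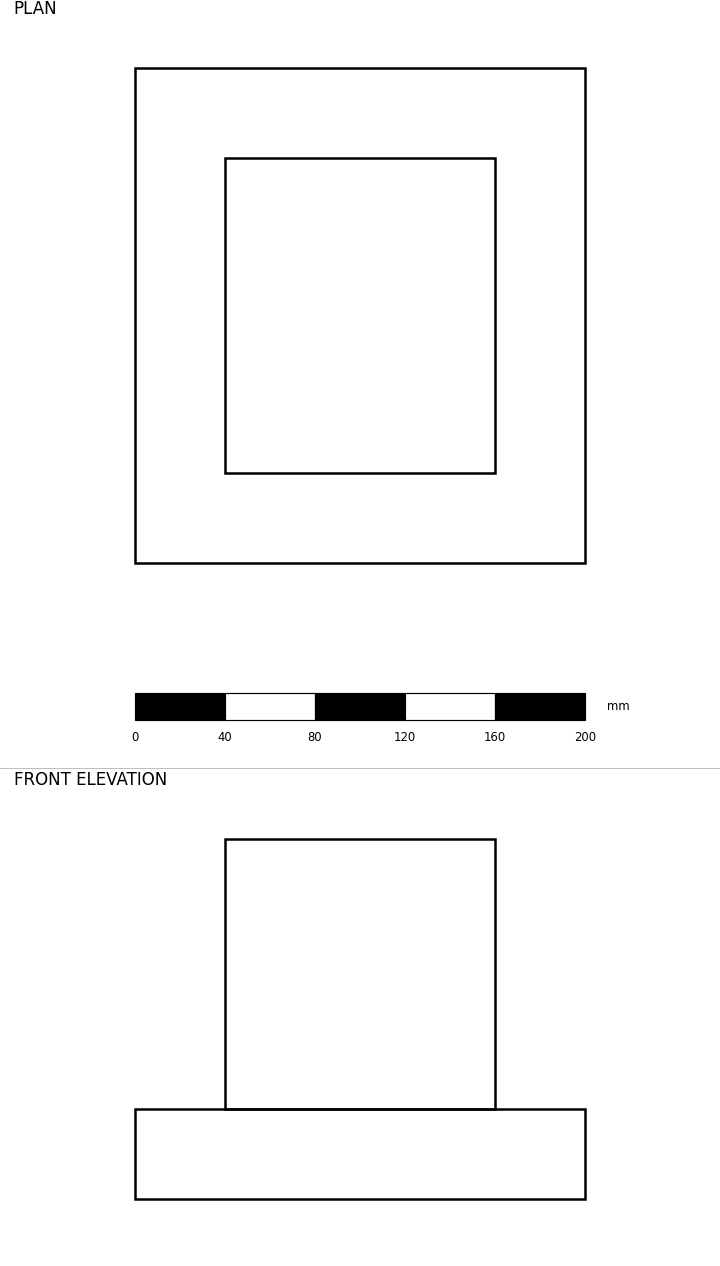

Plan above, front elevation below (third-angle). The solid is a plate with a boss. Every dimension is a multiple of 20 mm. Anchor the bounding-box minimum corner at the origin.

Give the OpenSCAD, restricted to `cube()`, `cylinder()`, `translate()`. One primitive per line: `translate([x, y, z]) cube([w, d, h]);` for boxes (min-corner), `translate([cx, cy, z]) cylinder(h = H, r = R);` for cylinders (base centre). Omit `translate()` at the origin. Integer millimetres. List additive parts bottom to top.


cube([200, 220, 40]);
translate([40, 40, 40]) cube([120, 140, 120]);


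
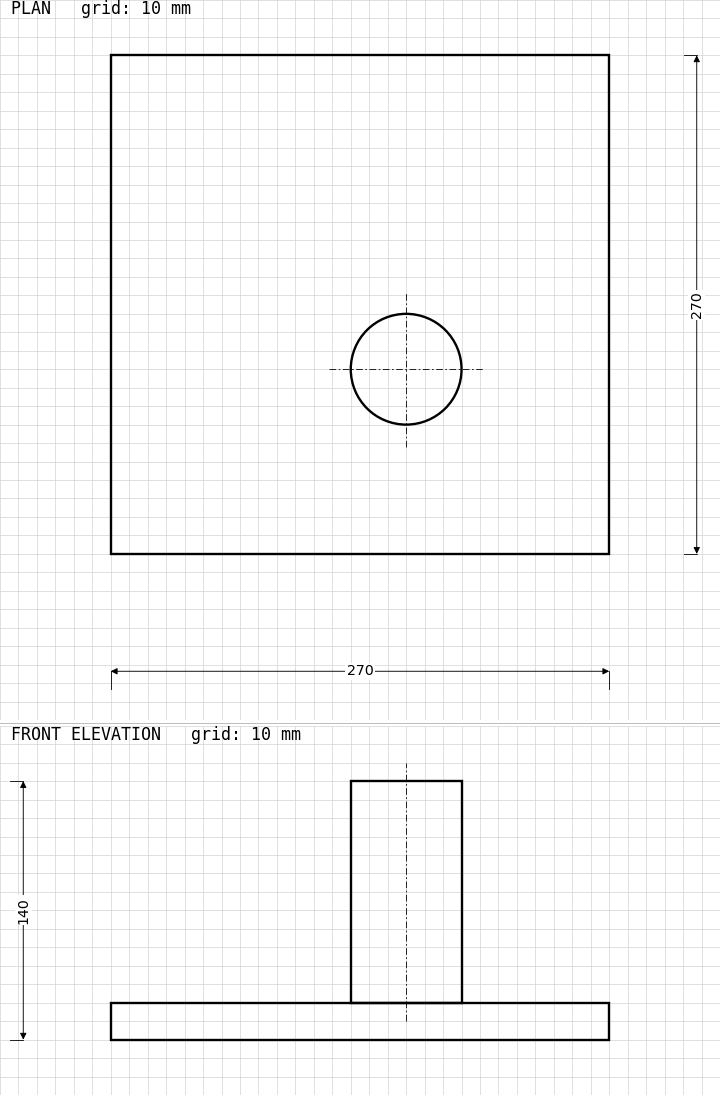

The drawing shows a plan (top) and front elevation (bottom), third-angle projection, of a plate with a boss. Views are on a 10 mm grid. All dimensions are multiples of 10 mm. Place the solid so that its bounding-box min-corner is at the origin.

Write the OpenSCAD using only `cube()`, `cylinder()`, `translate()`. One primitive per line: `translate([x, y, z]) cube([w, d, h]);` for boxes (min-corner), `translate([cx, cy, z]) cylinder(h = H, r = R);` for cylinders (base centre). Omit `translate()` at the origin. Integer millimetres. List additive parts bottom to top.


cube([270, 270, 20]);
translate([160, 100, 20]) cylinder(h = 120, r = 30);


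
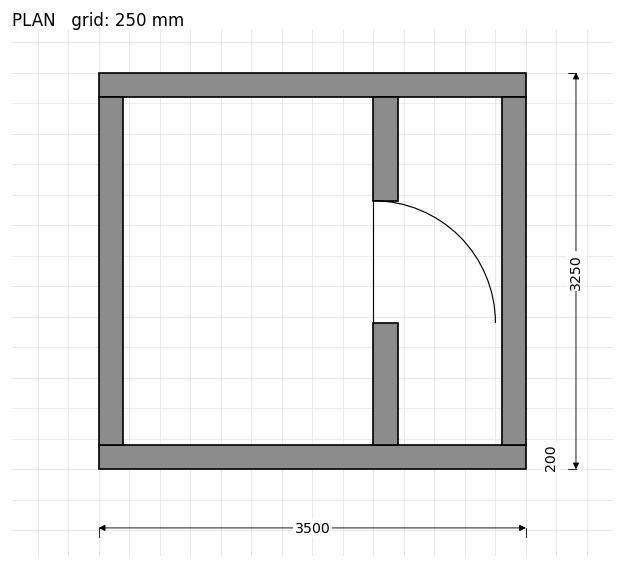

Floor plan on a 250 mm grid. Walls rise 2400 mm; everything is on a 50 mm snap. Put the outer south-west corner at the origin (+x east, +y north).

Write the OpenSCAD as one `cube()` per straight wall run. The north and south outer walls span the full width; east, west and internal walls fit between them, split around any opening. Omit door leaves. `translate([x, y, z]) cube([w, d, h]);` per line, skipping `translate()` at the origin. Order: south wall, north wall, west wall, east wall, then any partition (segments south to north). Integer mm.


cube([3500, 200, 2400]);
translate([0, 3050, 0]) cube([3500, 200, 2400]);
translate([0, 200, 0]) cube([200, 2850, 2400]);
translate([3300, 200, 0]) cube([200, 2850, 2400]);
translate([2250, 200, 0]) cube([200, 1000, 2400]);
translate([2250, 2200, 0]) cube([200, 850, 2400]);


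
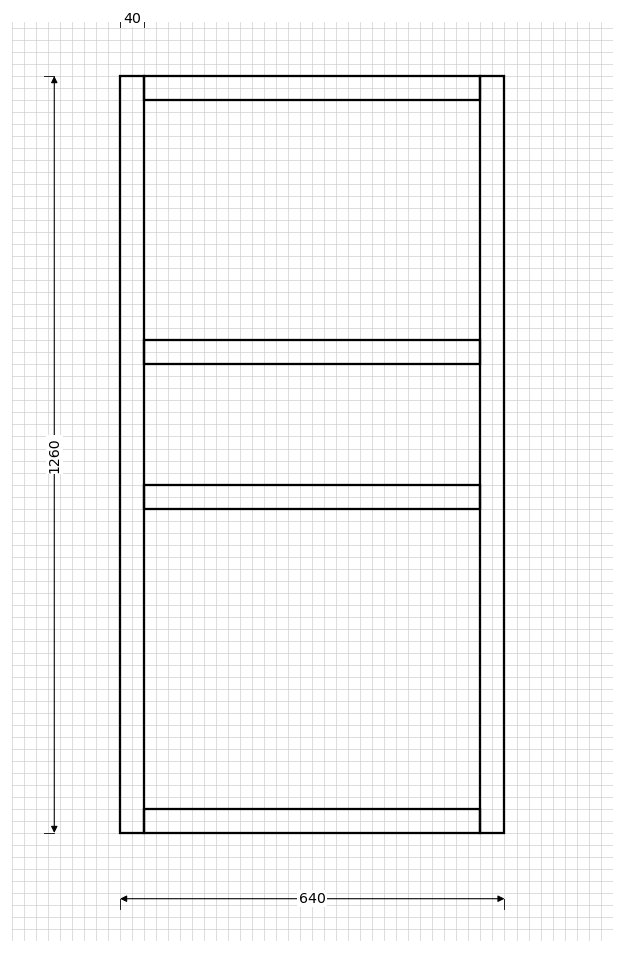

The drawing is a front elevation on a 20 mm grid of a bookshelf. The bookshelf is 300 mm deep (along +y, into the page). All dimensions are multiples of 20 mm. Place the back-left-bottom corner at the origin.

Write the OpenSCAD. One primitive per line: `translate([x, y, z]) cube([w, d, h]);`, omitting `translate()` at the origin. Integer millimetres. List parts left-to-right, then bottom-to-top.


cube([40, 300, 1260]);
translate([40, 0, 0]) cube([560, 300, 40]);
translate([40, 0, 540]) cube([560, 300, 40]);
translate([40, 0, 780]) cube([560, 300, 40]);
translate([40, 0, 1220]) cube([560, 300, 40]);
translate([600, 0, 0]) cube([40, 300, 1260]);
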